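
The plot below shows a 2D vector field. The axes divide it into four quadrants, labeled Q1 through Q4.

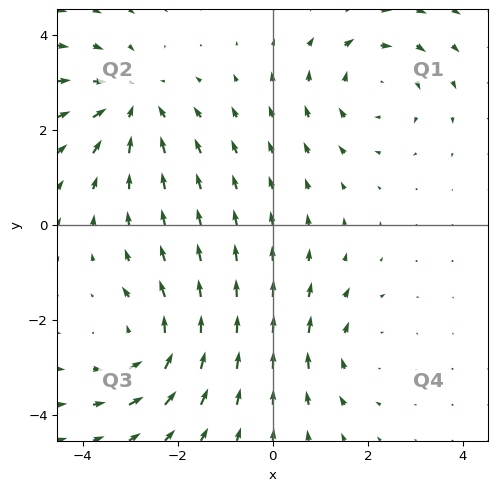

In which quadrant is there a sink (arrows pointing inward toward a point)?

Q2

The sink sits at approximately (-2.9, 2.6), which lies in quadrant Q2. The divergence there is about -4, negative as expected for a sink.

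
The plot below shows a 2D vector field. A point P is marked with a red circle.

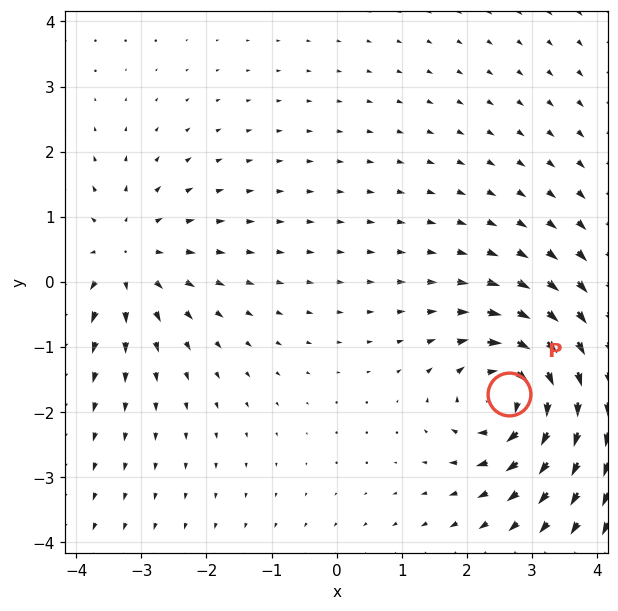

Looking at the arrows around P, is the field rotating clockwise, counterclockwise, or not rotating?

clockwise

Near P at (2.7, -1.7) the arrows circulate clockwise. The curl (z-component) there is about -4; negative curl means clockwise rotation.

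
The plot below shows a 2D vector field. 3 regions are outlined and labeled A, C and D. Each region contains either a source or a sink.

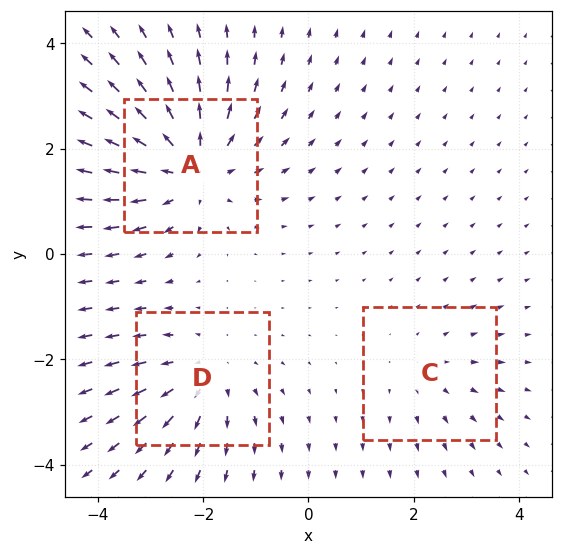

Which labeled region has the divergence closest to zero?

C

Divergence at each region's feature centre — A: about +4, C: about +2, D: about +3. Region C is closest to zero.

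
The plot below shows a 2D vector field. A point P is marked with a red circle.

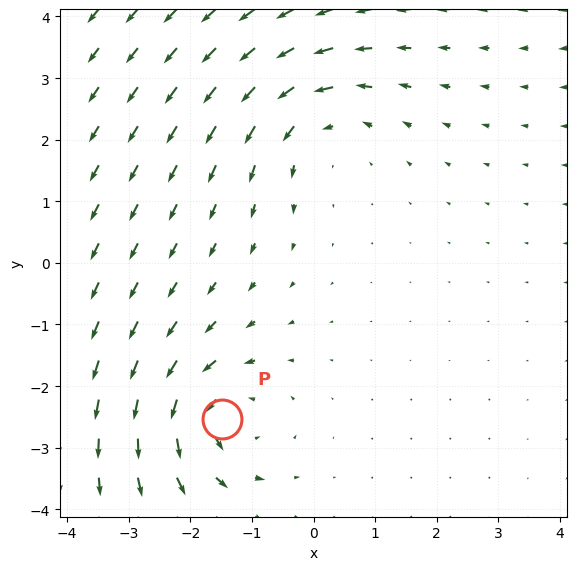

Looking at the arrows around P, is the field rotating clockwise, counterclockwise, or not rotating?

counterclockwise

Near P at (-1.5, -2.5) the arrows circulate counterclockwise. The curl (z-component) there is about +4; positive curl means counterclockwise rotation.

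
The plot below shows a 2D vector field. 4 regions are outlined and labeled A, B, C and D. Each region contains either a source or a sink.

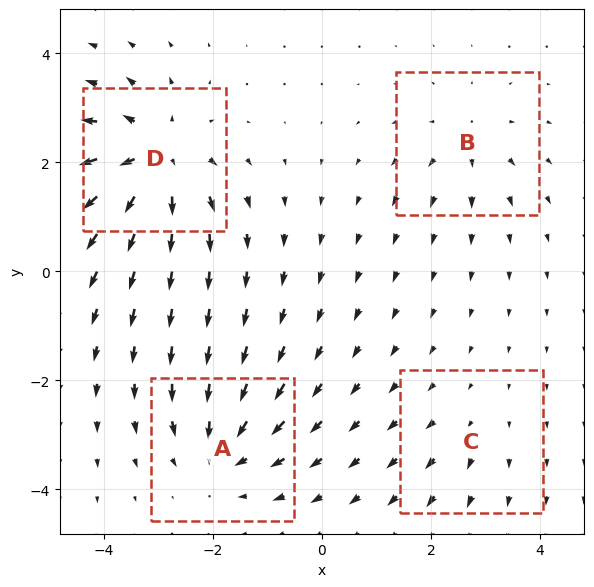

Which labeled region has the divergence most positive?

Divergence at each region's feature centre — A: about -5, B: about +4, C: about +2, D: about +7. Region D is most positive.

D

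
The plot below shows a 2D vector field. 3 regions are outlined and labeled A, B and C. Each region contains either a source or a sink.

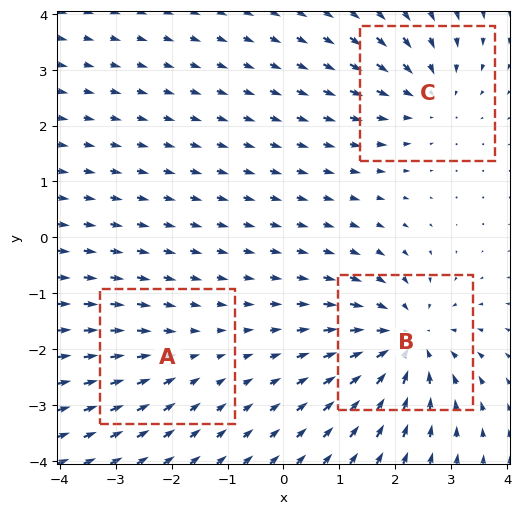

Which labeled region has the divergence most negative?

Divergence at each region's feature centre — A: about -2, B: about -5, C: about -3. Region B is most negative.

B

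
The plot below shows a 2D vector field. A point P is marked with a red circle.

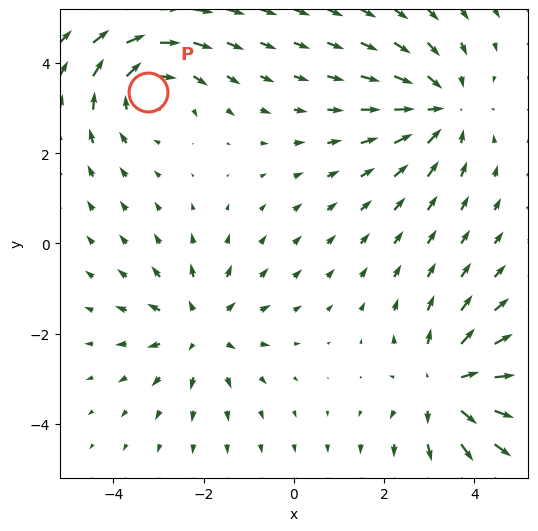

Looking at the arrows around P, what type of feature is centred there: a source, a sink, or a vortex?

At P (-3.2, 3.4) the arrows circulate clockwise. Divergence ≈0, curl about -4 — near-zero divergence with nonzero curl is a vortex.

vortex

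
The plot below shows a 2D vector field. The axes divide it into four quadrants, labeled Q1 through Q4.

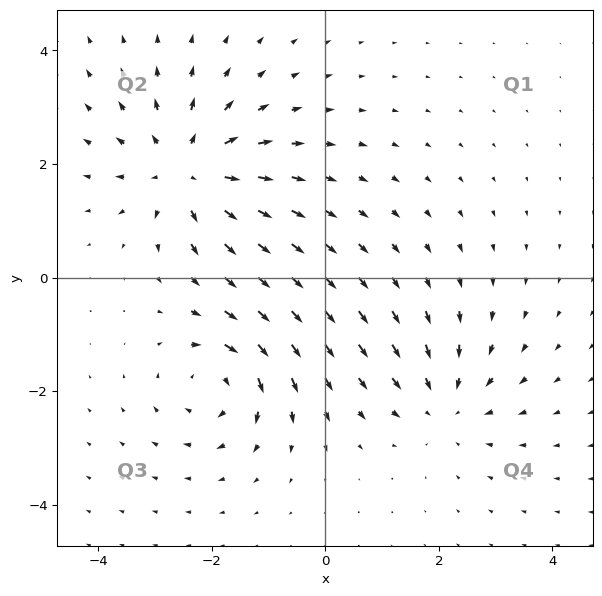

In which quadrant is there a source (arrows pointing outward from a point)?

Q2

The source sits at approximately (-2.4, 1.9), which lies in quadrant Q2. The divergence there is about +5, positive as expected for a source.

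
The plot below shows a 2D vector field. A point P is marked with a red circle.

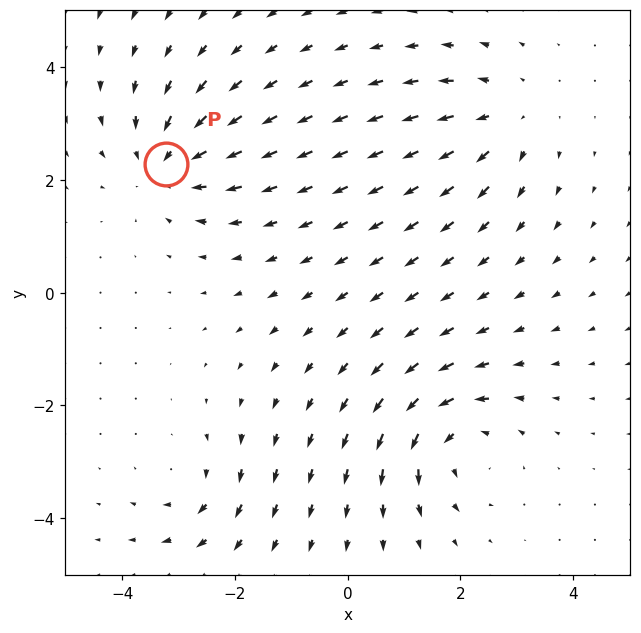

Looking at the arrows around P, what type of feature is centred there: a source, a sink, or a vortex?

At P (-3.2, 2.3) the arrows converge inward. Divergence about -5, curl ≈0 — negative divergence with near-zero curl is a sink.

sink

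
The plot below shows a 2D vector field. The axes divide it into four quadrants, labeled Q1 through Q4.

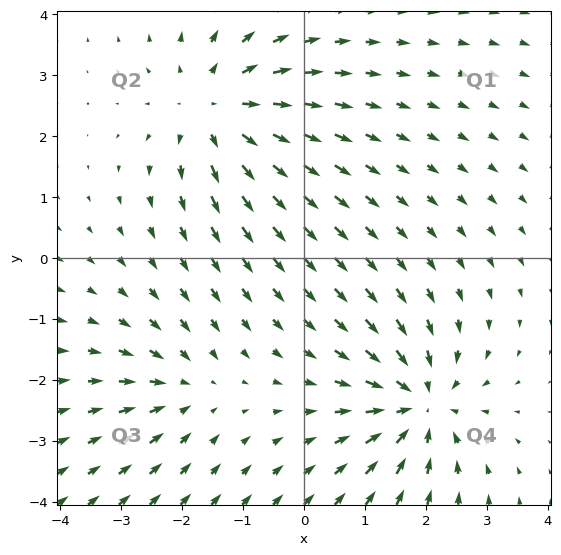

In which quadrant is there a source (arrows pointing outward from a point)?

Q2

The source sits at approximately (-1.4, 2.4), which lies in quadrant Q2. The divergence there is about +5, positive as expected for a source.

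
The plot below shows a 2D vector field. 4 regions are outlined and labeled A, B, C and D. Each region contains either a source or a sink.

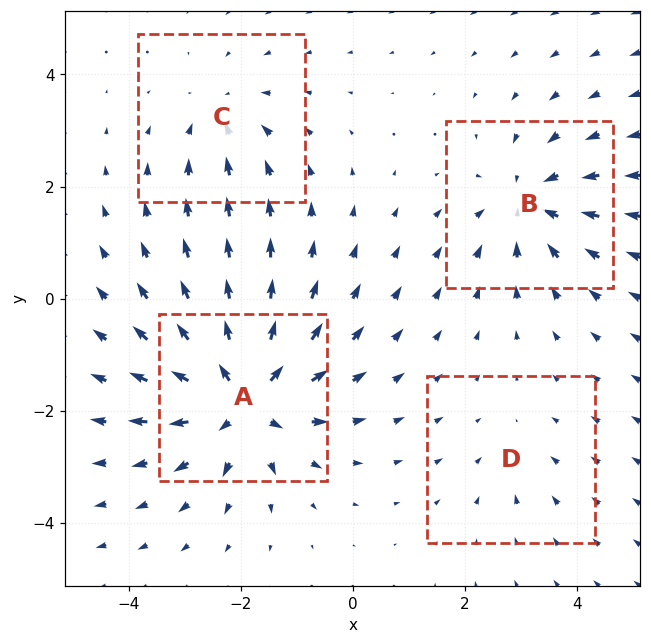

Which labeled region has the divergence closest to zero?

Divergence at each region's feature centre — A: about +8, B: about -5, C: about -3, D: about -2. Region D is closest to zero.

D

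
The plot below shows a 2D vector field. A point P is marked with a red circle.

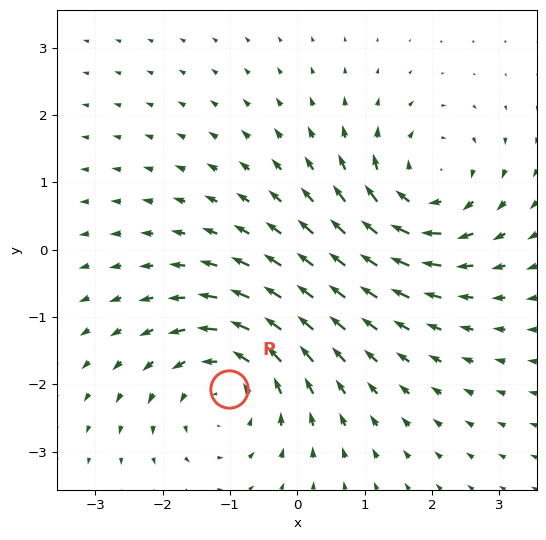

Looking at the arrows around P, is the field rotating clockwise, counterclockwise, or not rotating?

counterclockwise

Near P at (-1.0, -2.1) the arrows circulate counterclockwise. The curl (z-component) there is about +4; positive curl means counterclockwise rotation.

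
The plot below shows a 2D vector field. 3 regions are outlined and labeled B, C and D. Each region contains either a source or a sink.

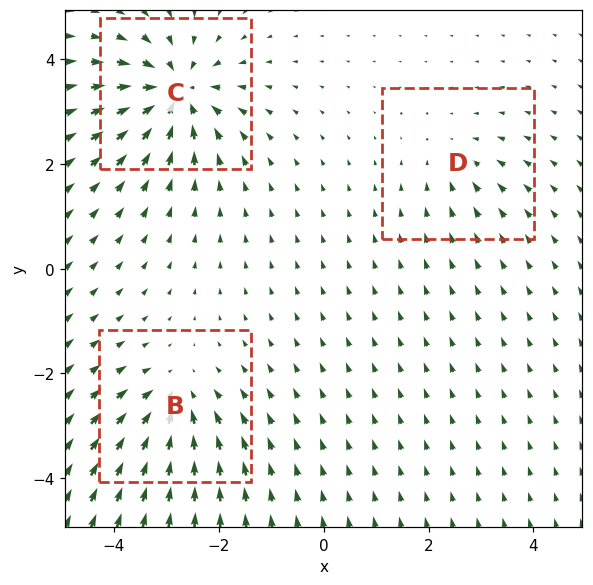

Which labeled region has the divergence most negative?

Divergence at each region's feature centre — B: about -4, C: about -6, D: about -2. Region C is most negative.

C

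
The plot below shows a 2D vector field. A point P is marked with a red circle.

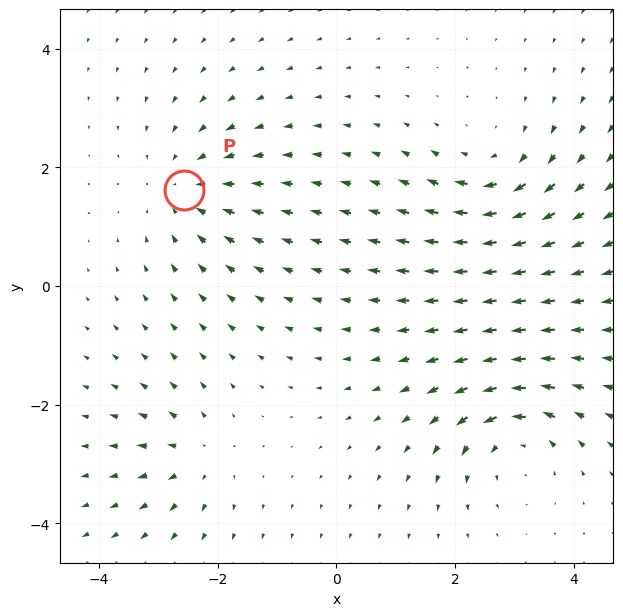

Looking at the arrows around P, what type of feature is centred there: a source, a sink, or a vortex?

At P (-2.6, 1.6) the arrows converge inward. Divergence about -4, curl ≈0 — negative divergence with near-zero curl is a sink.

sink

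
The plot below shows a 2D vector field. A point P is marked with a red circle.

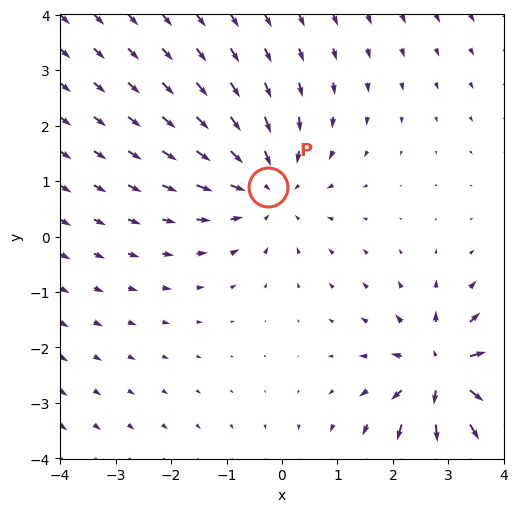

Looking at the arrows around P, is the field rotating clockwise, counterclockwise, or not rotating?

Near P at (-0.3, 0.9) the arrows show no circulation. The curl there is ≈0.

not rotating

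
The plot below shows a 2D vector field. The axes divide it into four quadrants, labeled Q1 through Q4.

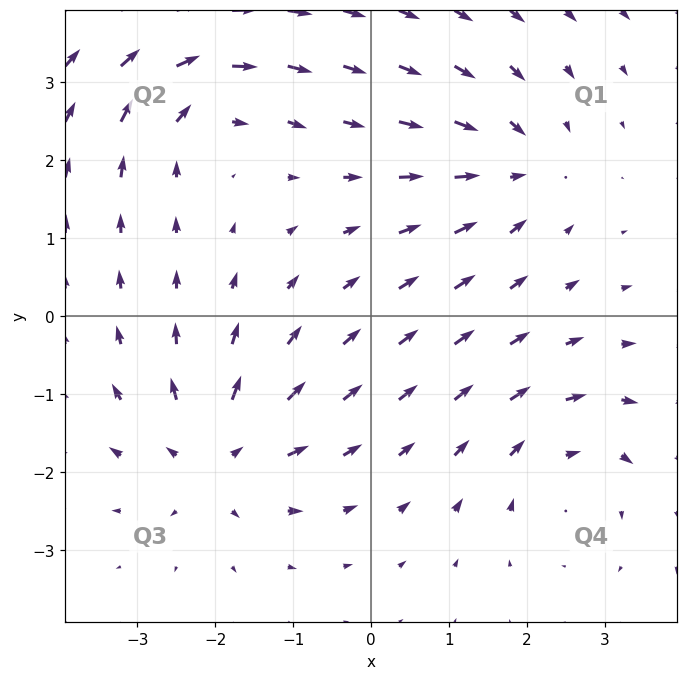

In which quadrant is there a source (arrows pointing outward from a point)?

Q3

The source sits at approximately (-2.0, -1.8), which lies in quadrant Q3. The divergence there is about +6, positive as expected for a source.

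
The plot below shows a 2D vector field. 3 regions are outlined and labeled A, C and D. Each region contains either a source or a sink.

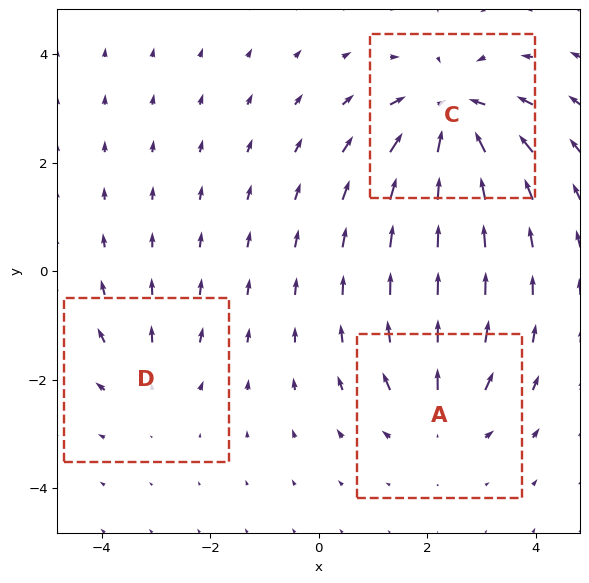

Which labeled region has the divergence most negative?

Divergence at each region's feature centre — A: about +3, C: about -5, D: about +2. Region C is most negative.

C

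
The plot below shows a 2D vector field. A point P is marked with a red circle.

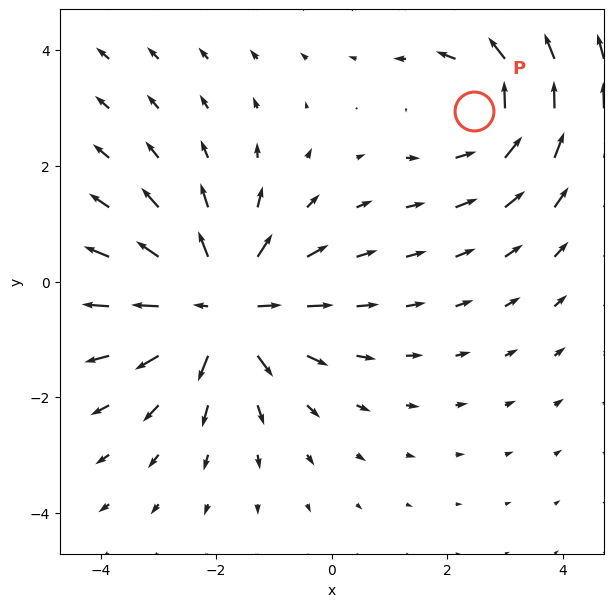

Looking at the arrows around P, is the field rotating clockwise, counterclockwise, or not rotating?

Near P at (2.5, 2.9) the arrows circulate counterclockwise. The curl (z-component) there is about +2; positive curl means counterclockwise rotation.

counterclockwise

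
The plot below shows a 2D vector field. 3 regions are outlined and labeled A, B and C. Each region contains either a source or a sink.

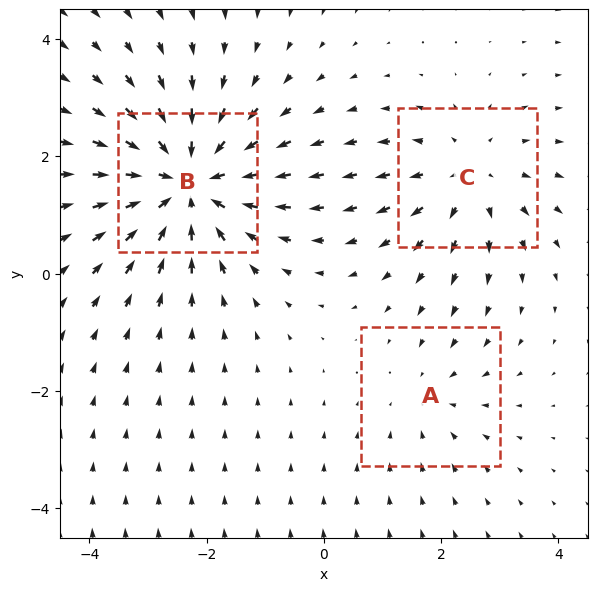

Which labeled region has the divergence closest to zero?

A

Divergence at each region's feature centre — A: about -2, B: about -4, C: about +3. Region A is closest to zero.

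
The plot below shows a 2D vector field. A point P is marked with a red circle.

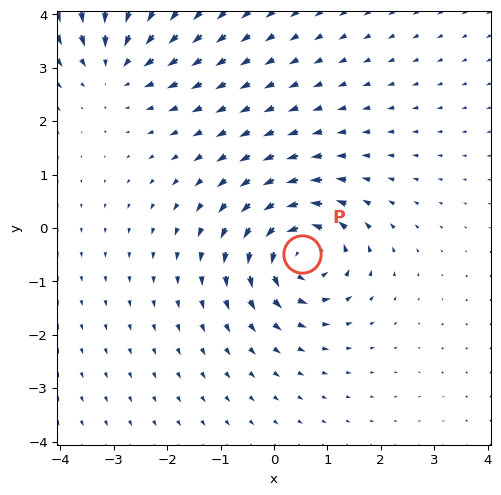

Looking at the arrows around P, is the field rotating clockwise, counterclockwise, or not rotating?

counterclockwise

Near P at (0.5, -0.5) the arrows circulate counterclockwise. The curl (z-component) there is about +7; positive curl means counterclockwise rotation.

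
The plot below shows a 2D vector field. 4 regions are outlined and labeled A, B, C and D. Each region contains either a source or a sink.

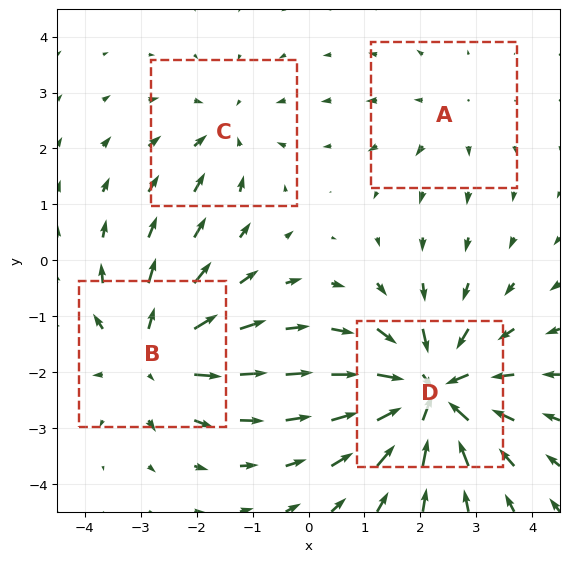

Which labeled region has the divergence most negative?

Divergence at each region's feature centre — A: about +2, B: about +5, C: about -3, D: about -7. Region D is most negative.

D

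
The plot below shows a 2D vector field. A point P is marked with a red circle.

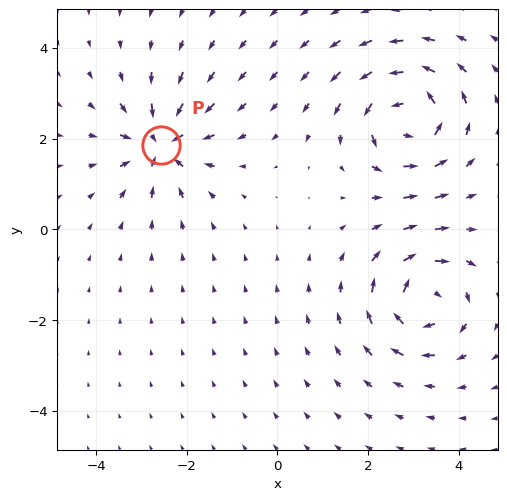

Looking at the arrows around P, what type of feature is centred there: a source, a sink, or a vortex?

sink

At P (-2.6, 1.9) the arrows converge inward. Divergence about -5, curl ≈0 — negative divergence with near-zero curl is a sink.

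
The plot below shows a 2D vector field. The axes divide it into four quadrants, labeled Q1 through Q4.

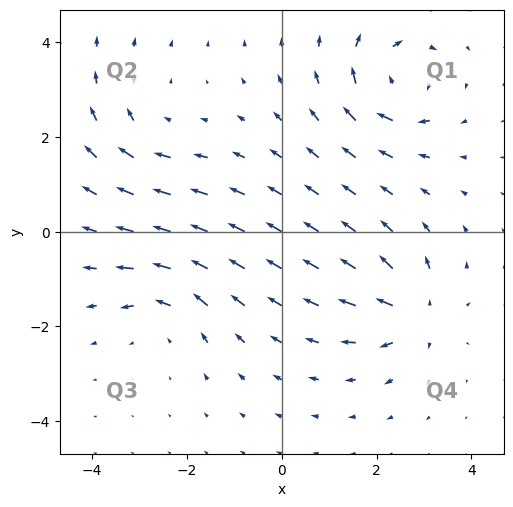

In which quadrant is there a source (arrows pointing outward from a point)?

The source sits at approximately (2.8, -1.7), which lies in quadrant Q4. The divergence there is about +5, positive as expected for a source.

Q4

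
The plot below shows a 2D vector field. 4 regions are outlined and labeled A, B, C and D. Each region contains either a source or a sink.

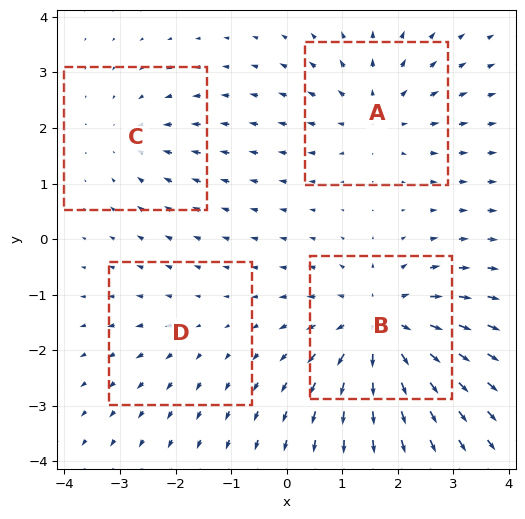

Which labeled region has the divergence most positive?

Divergence at each region's feature centre — A: about +4, B: about +7, C: about -3, D: about +2. Region B is most positive.

B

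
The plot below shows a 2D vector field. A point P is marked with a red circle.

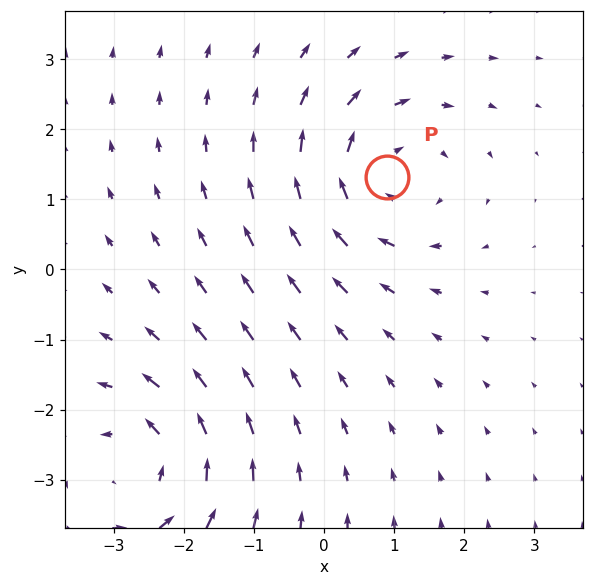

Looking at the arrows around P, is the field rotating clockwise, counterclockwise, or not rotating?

clockwise

Near P at (0.9, 1.3) the arrows circulate clockwise. The curl (z-component) there is about -2; negative curl means clockwise rotation.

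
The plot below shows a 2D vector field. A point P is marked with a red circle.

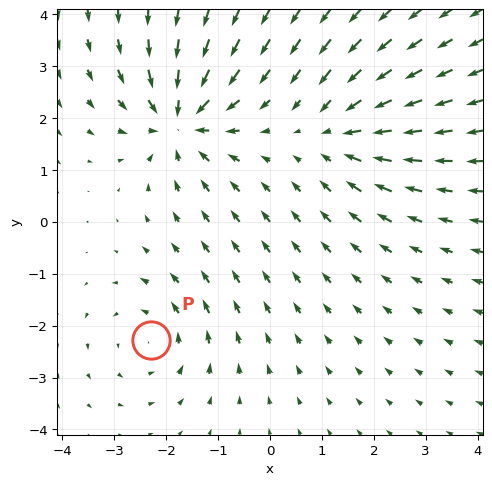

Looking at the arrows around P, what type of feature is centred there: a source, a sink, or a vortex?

vortex

At P (-2.3, -2.3) the arrows circulate counterclockwise. Divergence ≈0, curl about +3 — near-zero divergence with nonzero curl is a vortex.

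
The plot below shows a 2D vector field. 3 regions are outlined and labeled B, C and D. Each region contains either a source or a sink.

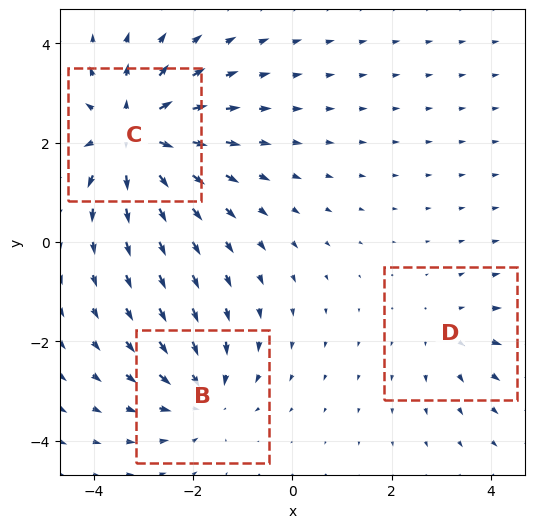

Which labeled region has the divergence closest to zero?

Divergence at each region's feature centre — B: about -3, C: about +5, D: about +2. Region D is closest to zero.

D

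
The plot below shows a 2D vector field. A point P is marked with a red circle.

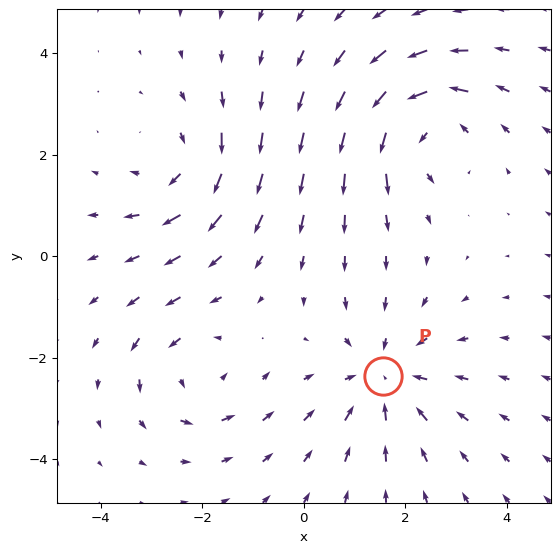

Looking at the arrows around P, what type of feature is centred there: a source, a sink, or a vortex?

sink

At P (1.6, -2.4) the arrows converge inward. Divergence about -4, curl ≈0 — negative divergence with near-zero curl is a sink.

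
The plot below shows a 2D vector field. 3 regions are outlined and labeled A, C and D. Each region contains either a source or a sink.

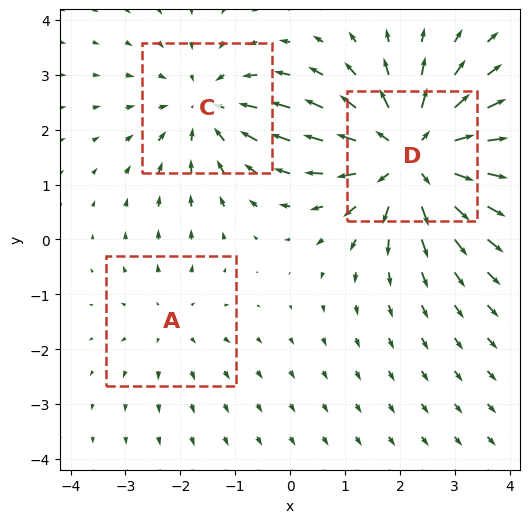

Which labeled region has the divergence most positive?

Divergence at each region's feature centre — A: about +2, C: about -3, D: about +4. Region D is most positive.

D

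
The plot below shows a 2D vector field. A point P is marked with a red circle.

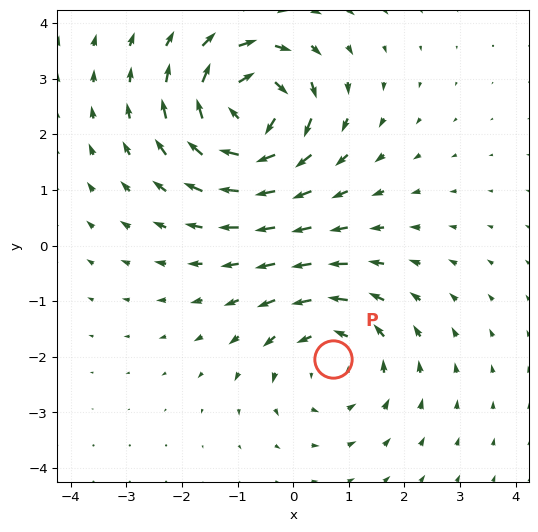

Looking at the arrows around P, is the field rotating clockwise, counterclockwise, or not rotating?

counterclockwise

Near P at (0.7, -2.0) the arrows circulate counterclockwise. The curl (z-component) there is about +3; positive curl means counterclockwise rotation.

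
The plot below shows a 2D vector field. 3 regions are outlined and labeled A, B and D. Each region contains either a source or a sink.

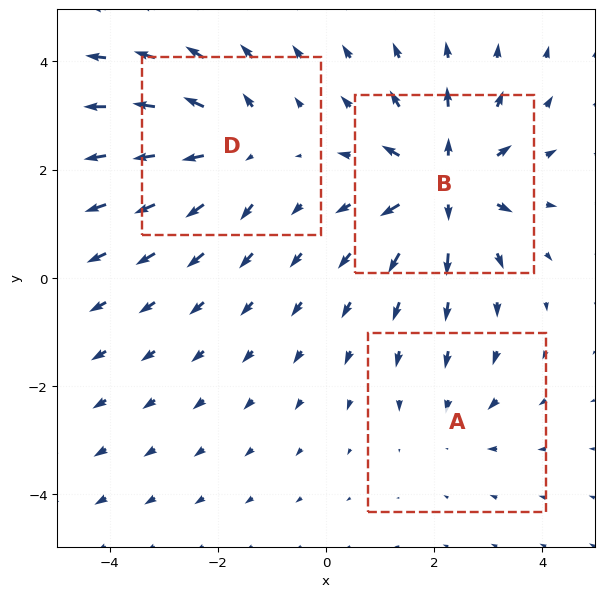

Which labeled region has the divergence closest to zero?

A

Divergence at each region's feature centre — A: about -2, B: about +6, D: about +4. Region A is closest to zero.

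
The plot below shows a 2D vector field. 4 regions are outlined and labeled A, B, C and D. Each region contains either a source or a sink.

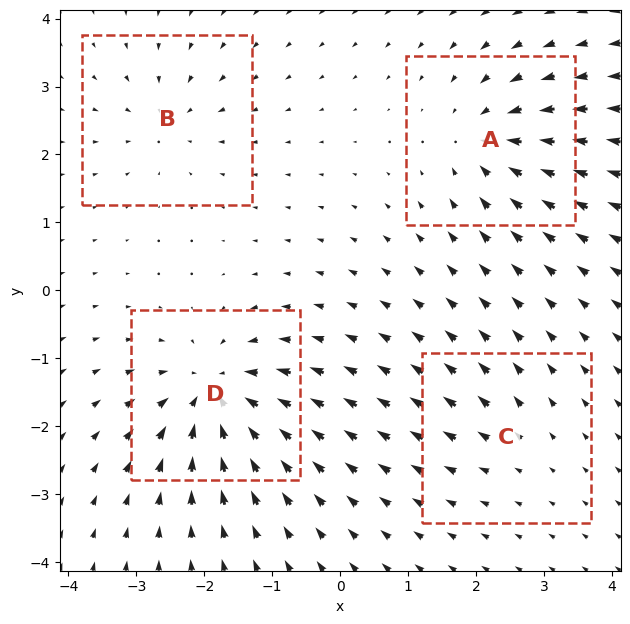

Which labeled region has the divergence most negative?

D

Divergence at each region's feature centre — A: about -6, B: about -4, C: about +3, D: about -8. Region D is most negative.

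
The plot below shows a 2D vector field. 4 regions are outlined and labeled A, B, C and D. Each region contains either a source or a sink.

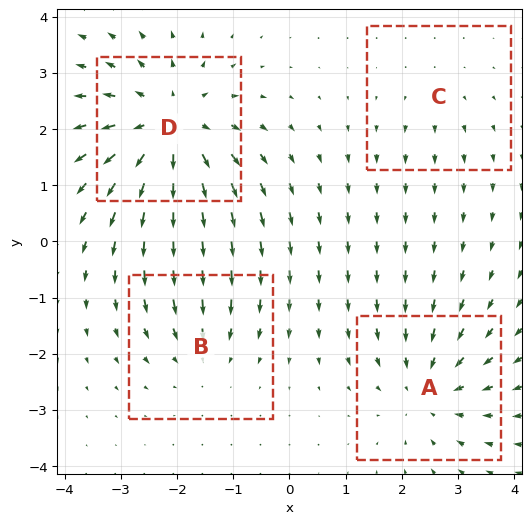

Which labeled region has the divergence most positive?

D

Divergence at each region's feature centre — A: about -4, B: about -3, C: about +2, D: about +6. Region D is most positive.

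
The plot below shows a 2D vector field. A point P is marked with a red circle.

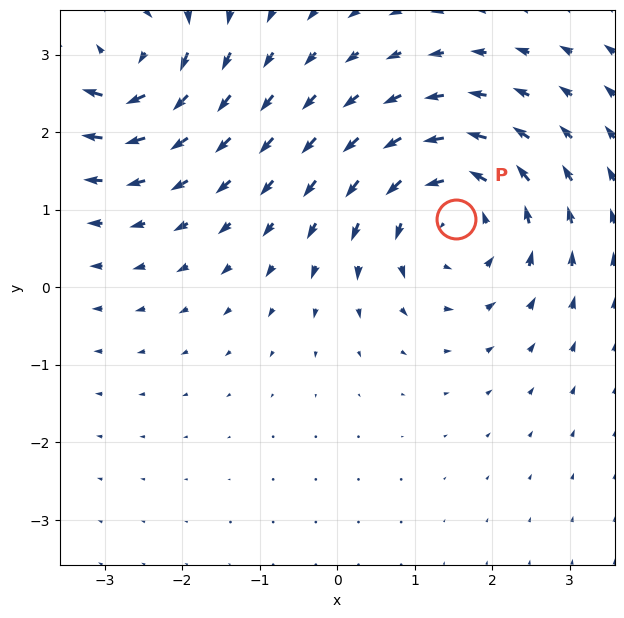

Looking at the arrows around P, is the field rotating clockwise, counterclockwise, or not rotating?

counterclockwise

Near P at (1.5, 0.9) the arrows circulate counterclockwise. The curl (z-component) there is about +4; positive curl means counterclockwise rotation.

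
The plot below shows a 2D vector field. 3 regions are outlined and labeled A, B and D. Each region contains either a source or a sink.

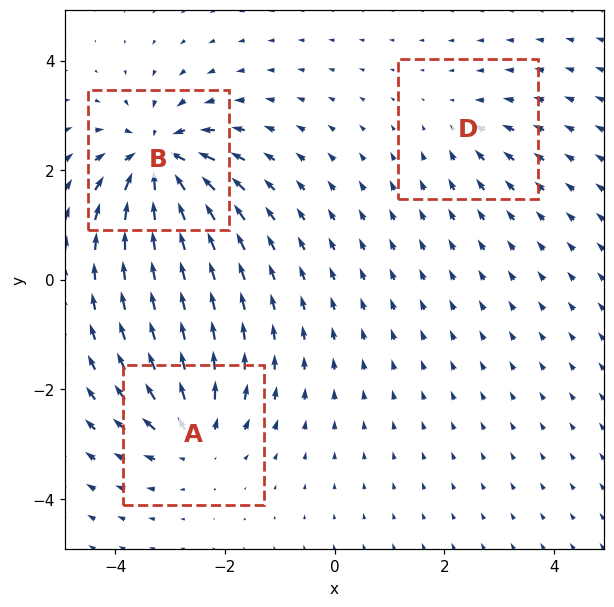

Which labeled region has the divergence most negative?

B

Divergence at each region's feature centre — A: about +4, B: about -6, D: about -2. Region B is most negative.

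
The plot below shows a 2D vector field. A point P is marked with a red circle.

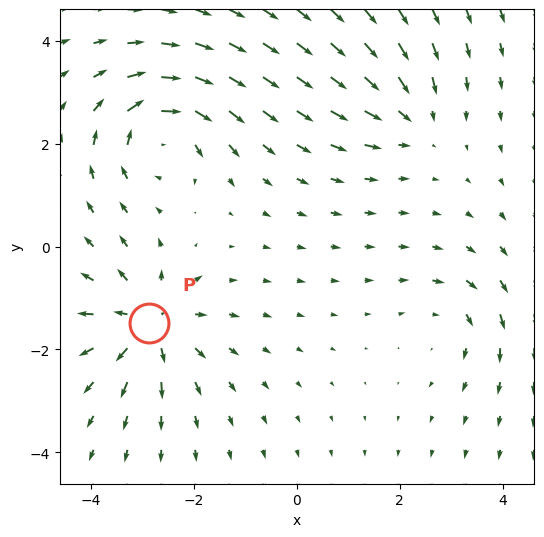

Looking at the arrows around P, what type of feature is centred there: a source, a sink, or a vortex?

At P (-2.9, -1.5) the arrows spread outward. Divergence about +6, curl ≈0 — positive divergence with near-zero curl is a source.

source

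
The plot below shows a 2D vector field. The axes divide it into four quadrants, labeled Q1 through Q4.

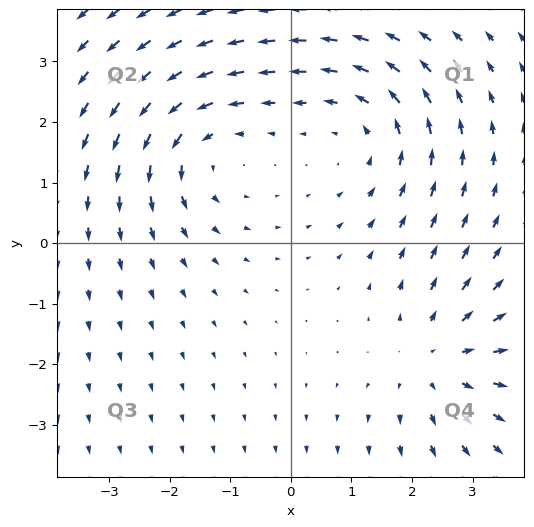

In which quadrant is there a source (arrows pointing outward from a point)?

Q4

The source sits at approximately (2.4, -1.9), which lies in quadrant Q4. The divergence there is about +4, positive as expected for a source.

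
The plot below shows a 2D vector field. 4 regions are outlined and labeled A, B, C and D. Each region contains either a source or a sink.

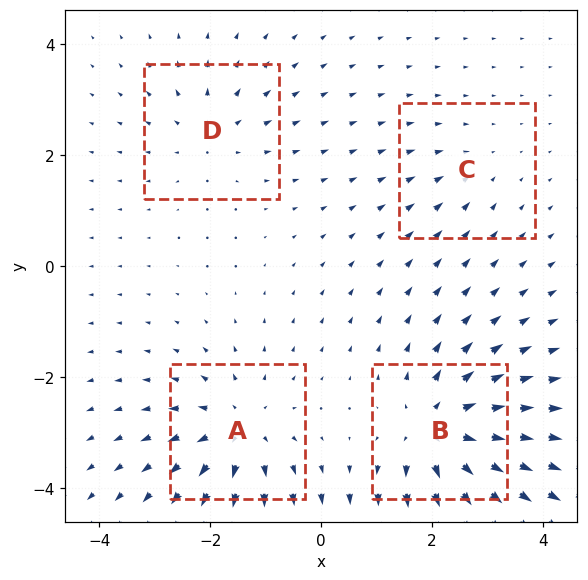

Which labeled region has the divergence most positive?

Divergence at each region's feature centre — A: about +6, B: about +7, C: about -2, D: about +4. Region B is most positive.

B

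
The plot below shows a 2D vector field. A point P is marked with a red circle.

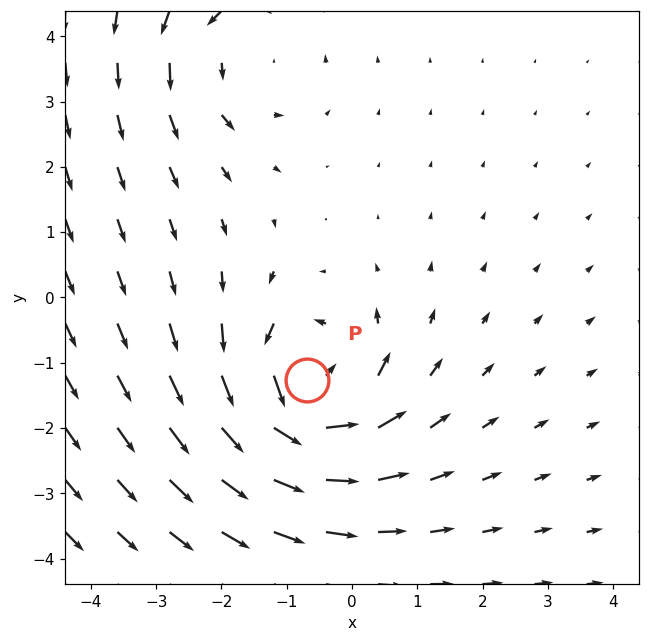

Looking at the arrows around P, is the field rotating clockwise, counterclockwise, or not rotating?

Near P at (-0.7, -1.3) the arrows circulate counterclockwise. The curl (z-component) there is about +5; positive curl means counterclockwise rotation.

counterclockwise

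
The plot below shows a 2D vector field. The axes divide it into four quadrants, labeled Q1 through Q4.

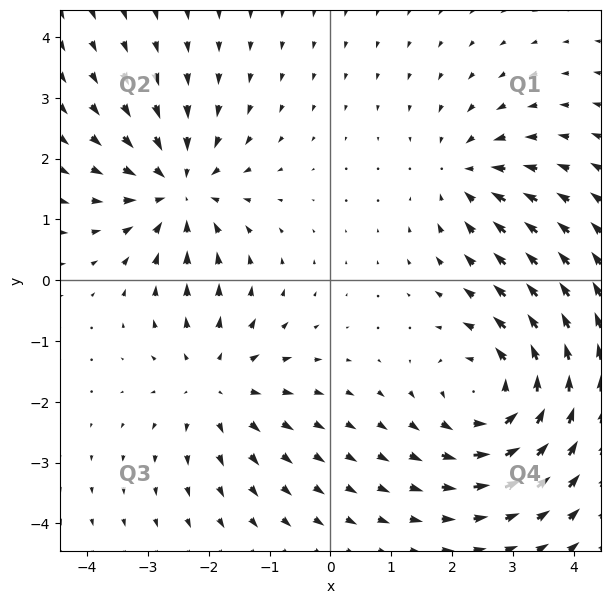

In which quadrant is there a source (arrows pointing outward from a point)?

The source sits at approximately (-1.9, -1.7), which lies in quadrant Q3. The divergence there is about +3, positive as expected for a source.

Q3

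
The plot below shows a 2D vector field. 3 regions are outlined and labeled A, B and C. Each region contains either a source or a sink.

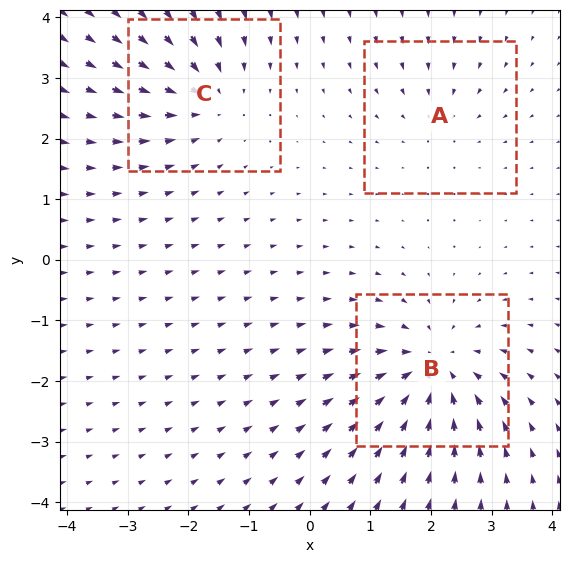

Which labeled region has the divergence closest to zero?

A

Divergence at each region's feature centre — A: about -2, B: about -5, C: about -3. Region A is closest to zero.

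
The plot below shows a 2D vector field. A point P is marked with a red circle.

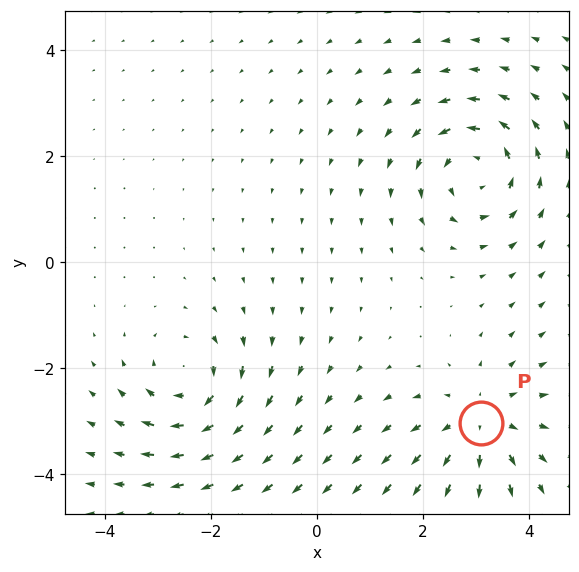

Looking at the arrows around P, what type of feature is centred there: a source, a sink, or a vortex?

source

At P (3.1, -3.0) the arrows spread outward. Divergence about +4, curl ≈0 — positive divergence with near-zero curl is a source.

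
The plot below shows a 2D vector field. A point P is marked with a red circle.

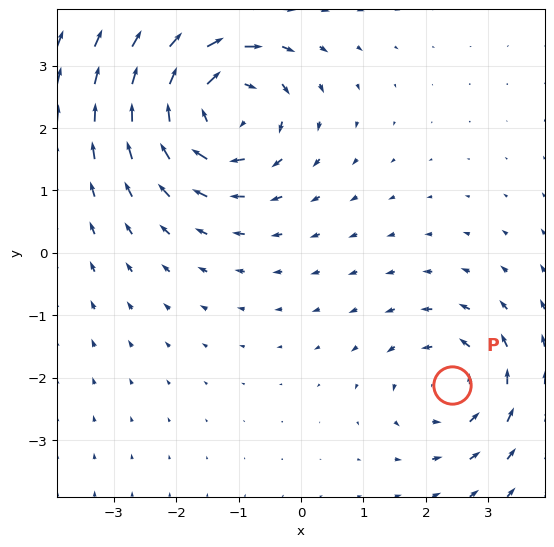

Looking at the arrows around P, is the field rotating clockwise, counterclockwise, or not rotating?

Near P at (2.4, -2.1) the arrows circulate counterclockwise. The curl (z-component) there is about +3; positive curl means counterclockwise rotation.

counterclockwise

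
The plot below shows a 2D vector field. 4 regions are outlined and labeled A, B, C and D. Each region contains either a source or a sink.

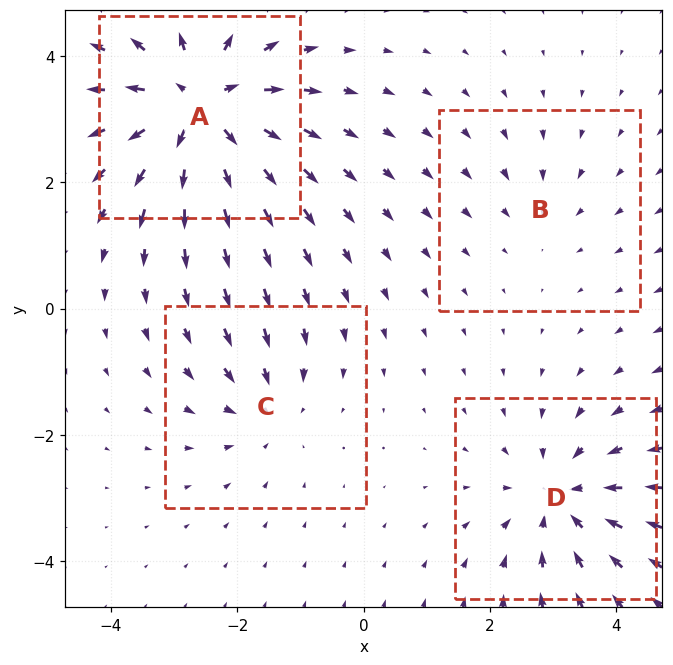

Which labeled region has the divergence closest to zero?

B

Divergence at each region's feature centre — A: about +7, B: about -2, C: about -3, D: about -5. Region B is closest to zero.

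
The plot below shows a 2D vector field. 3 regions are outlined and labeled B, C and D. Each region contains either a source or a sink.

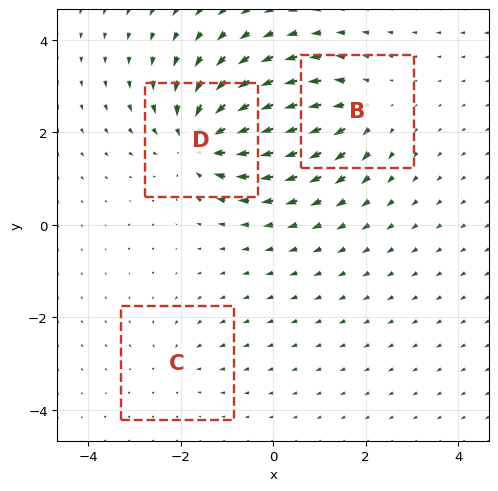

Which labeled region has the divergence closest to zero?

C

Divergence at each region's feature centre — B: about +3, C: about -2, D: about -5. Region C is closest to zero.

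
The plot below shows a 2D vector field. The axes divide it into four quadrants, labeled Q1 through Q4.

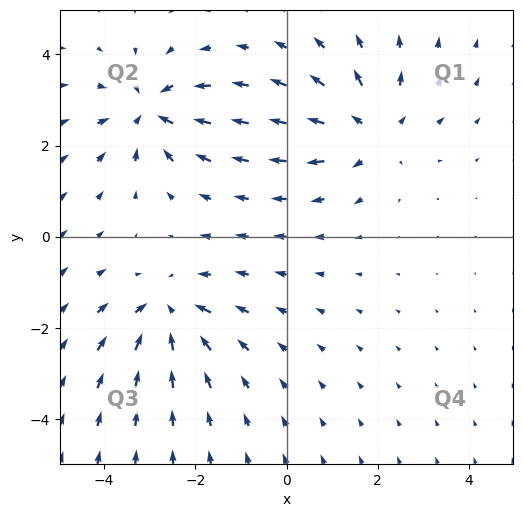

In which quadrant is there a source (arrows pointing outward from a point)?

The source sits at approximately (1.8, 2.3), which lies in quadrant Q1. The divergence there is about +5, positive as expected for a source.

Q1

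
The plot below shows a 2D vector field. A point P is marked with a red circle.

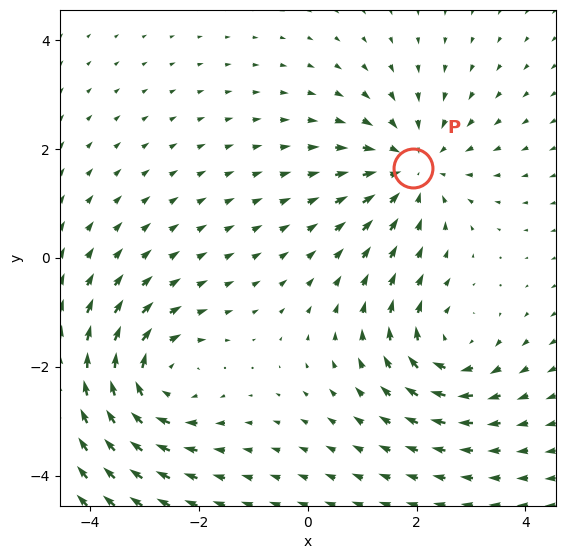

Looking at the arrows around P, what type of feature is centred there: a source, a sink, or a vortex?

At P (1.9, 1.7) the arrows converge inward. Divergence about -3, curl ≈0 — negative divergence with near-zero curl is a sink.

sink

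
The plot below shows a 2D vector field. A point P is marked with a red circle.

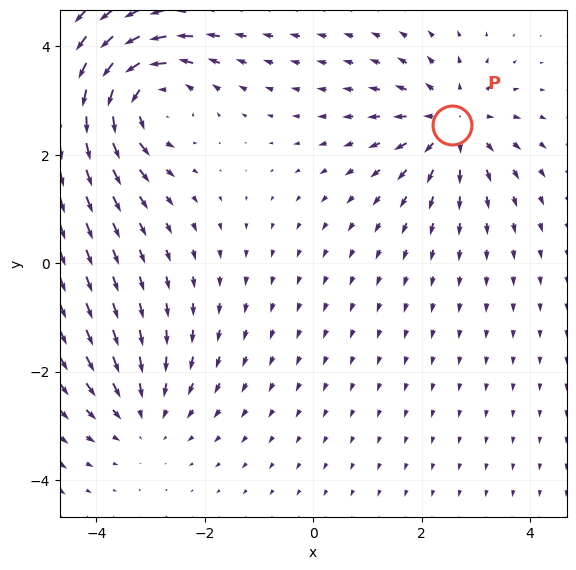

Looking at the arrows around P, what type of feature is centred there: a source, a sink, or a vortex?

At P (2.6, 2.6) the arrows spread outward. Divergence about +4, curl ≈0 — positive divergence with near-zero curl is a source.

source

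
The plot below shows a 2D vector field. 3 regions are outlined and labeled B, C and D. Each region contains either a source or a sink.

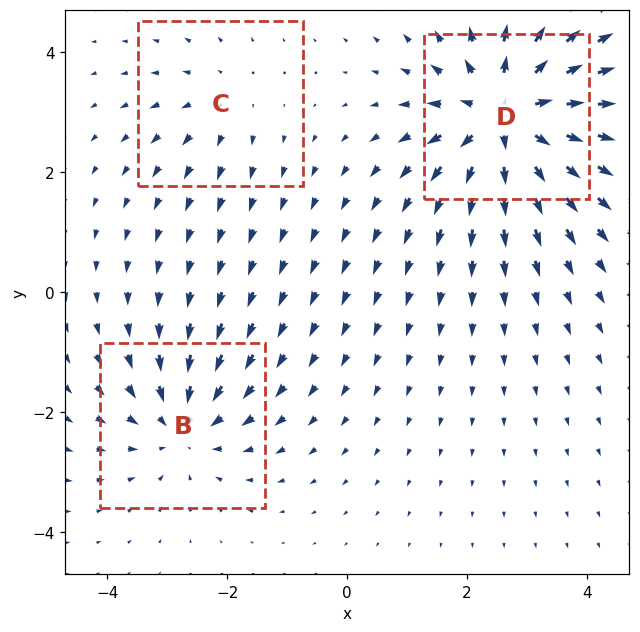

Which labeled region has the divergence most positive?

Divergence at each region's feature centre — B: about -3, C: about +2, D: about +5. Region D is most positive.

D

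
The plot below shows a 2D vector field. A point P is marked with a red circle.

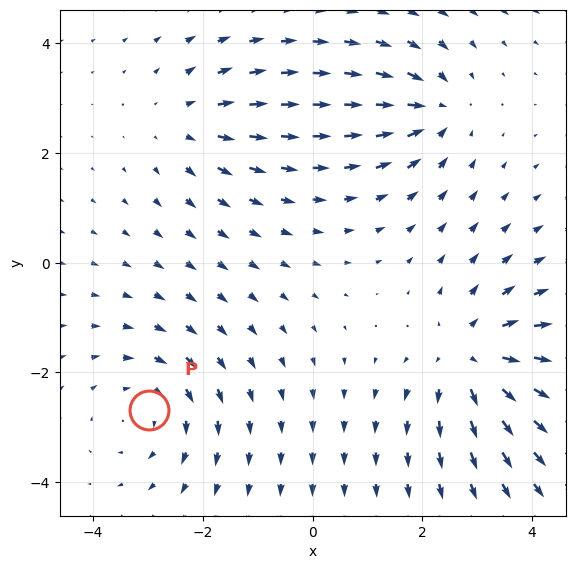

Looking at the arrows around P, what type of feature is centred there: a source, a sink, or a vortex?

At P (-3.0, -2.7) the arrows circulate clockwise. Divergence ≈0, curl about -3 — near-zero divergence with nonzero curl is a vortex.

vortex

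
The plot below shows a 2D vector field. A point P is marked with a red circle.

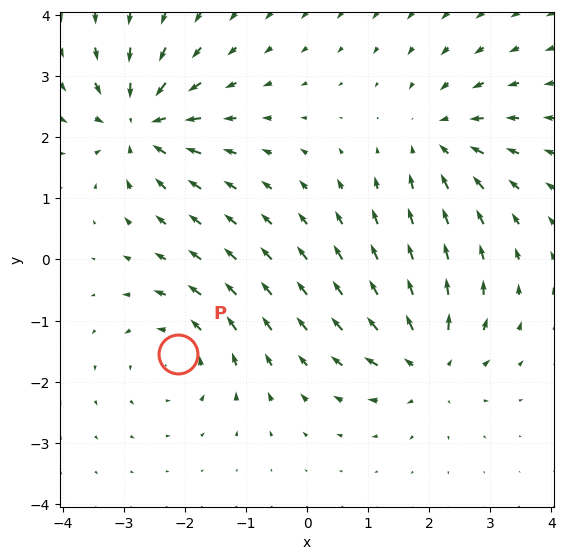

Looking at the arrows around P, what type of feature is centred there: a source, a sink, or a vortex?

At P (-2.1, -1.5) the arrows circulate counterclockwise. Divergence ≈0, curl about +4 — near-zero divergence with nonzero curl is a vortex.

vortex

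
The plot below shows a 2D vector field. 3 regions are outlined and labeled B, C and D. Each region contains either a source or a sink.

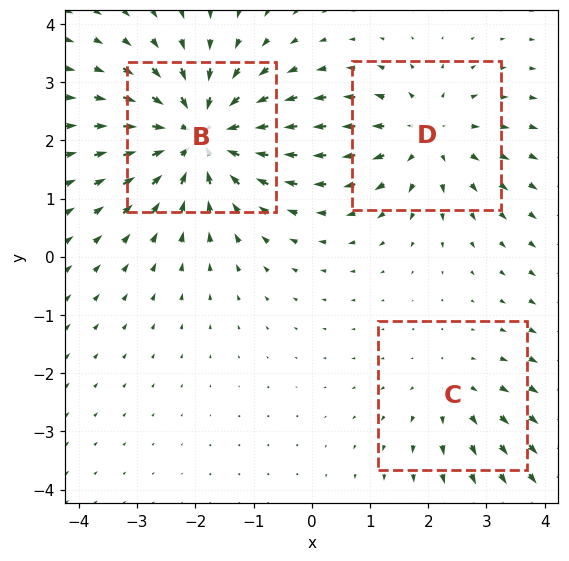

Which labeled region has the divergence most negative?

B

Divergence at each region's feature centre — B: about -5, C: about +2, D: about +3. Region B is most negative.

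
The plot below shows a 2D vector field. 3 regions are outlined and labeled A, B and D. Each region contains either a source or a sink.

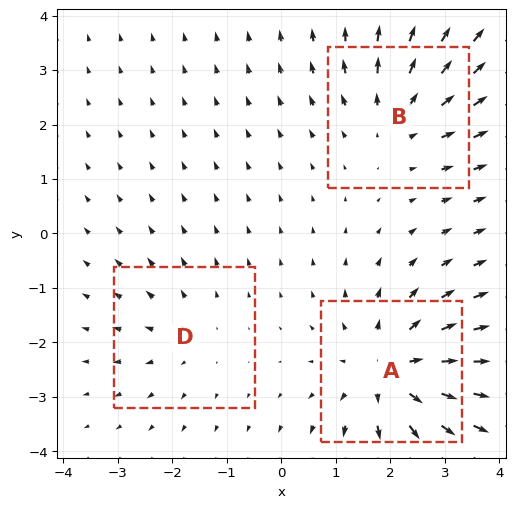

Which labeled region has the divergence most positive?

Divergence at each region's feature centre — A: about +4, B: about +3, D: about +2. Region A is most positive.

A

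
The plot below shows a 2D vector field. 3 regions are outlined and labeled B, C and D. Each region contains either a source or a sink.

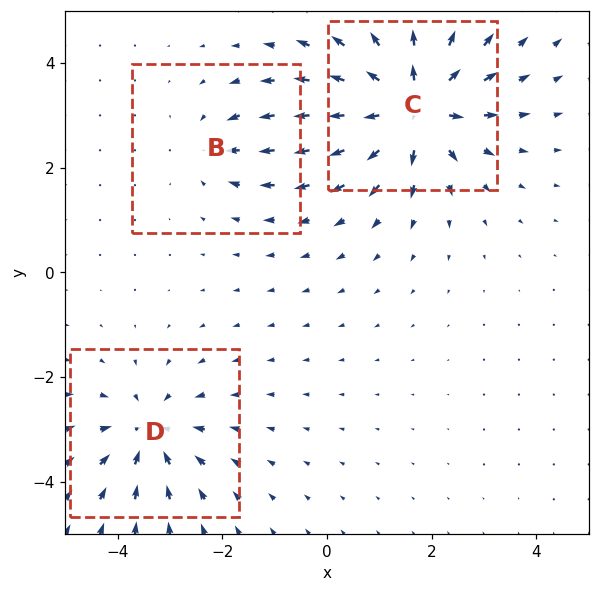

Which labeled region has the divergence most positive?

Divergence at each region's feature centre — B: about -2, C: about +6, D: about -3. Region C is most positive.

C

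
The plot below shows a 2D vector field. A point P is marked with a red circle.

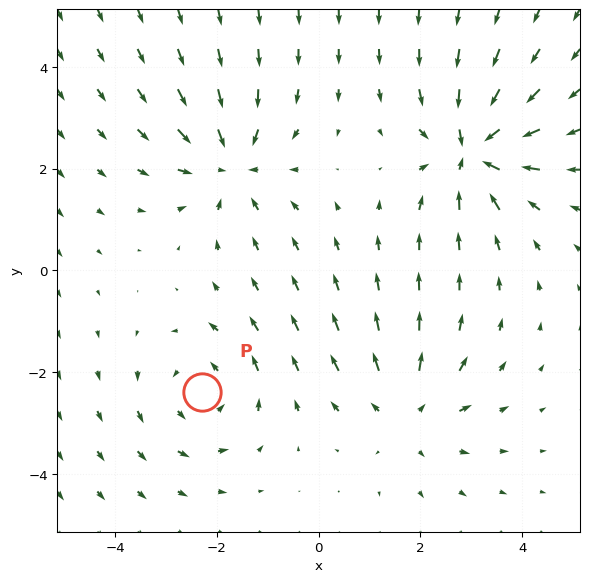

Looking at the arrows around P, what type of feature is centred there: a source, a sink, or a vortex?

vortex

At P (-2.3, -2.4) the arrows circulate counterclockwise. Divergence ≈0, curl about +3 — near-zero divergence with nonzero curl is a vortex.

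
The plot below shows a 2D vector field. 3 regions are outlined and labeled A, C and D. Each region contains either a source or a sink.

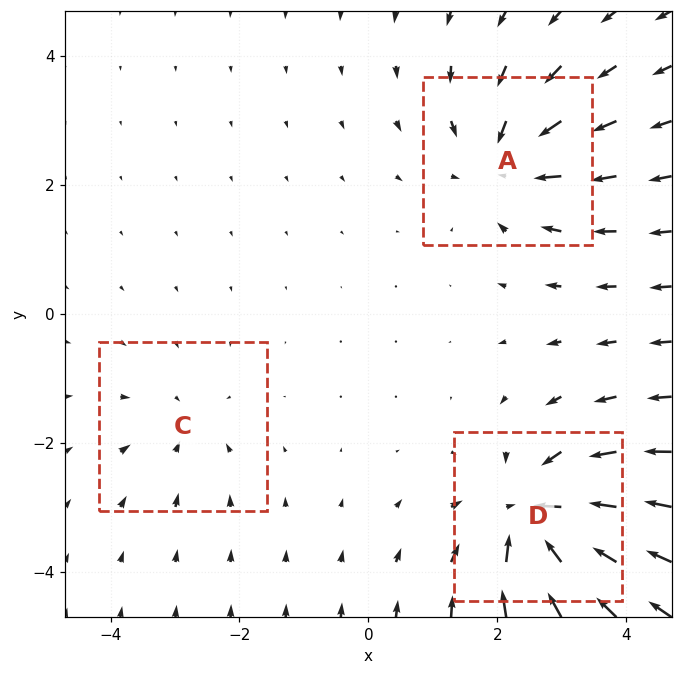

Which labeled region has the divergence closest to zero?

C

Divergence at each region's feature centre — A: about -4, C: about -2, D: about -6. Region C is closest to zero.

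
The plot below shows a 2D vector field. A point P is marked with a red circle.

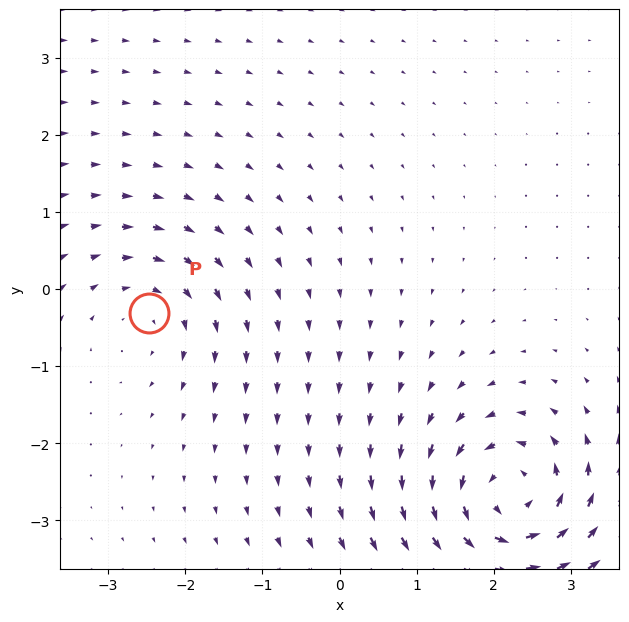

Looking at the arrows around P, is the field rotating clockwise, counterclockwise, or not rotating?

clockwise

Near P at (-2.5, -0.3) the arrows circulate clockwise. The curl (z-component) there is about -3; negative curl means clockwise rotation.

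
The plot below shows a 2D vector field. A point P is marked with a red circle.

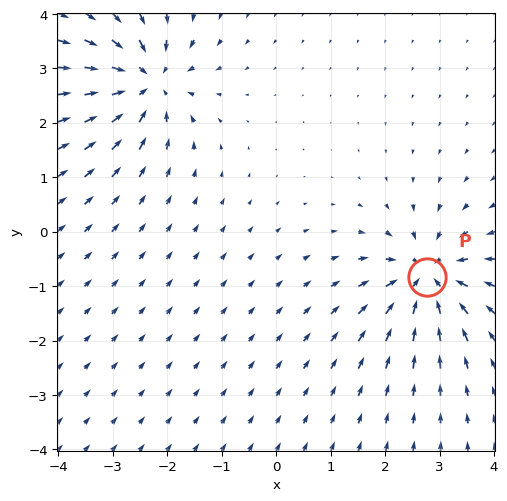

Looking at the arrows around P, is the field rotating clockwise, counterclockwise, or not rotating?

not rotating

Near P at (2.8, -0.8) the arrows show no circulation. The curl there is ≈0.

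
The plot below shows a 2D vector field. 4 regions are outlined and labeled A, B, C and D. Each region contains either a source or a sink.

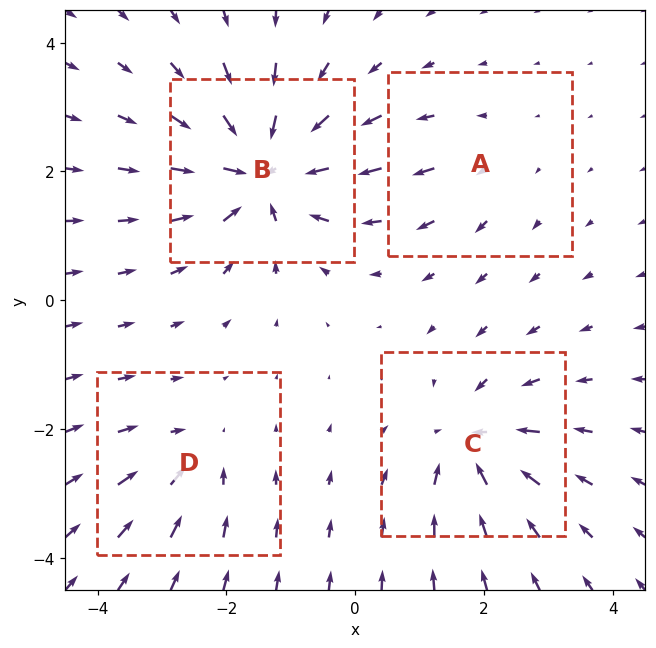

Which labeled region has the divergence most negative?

B

Divergence at each region's feature centre — A: about +2, B: about -8, C: about -6, D: about -4. Region B is most negative.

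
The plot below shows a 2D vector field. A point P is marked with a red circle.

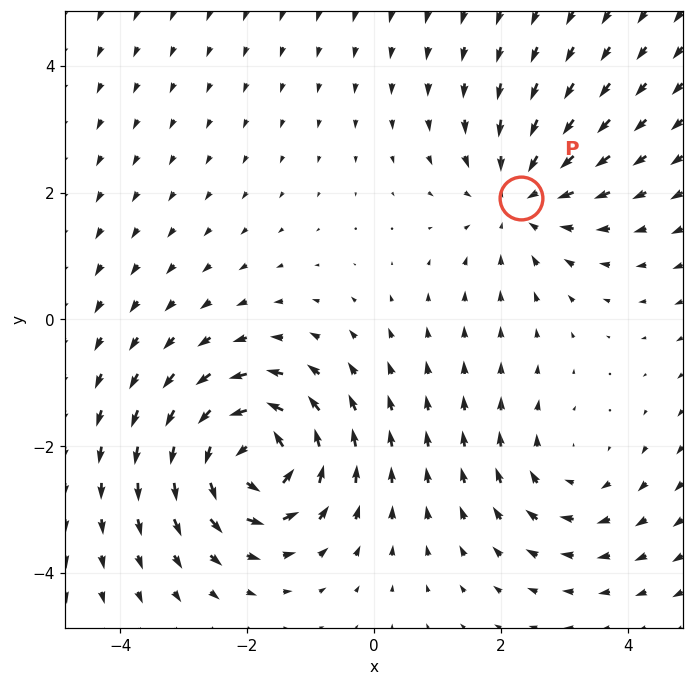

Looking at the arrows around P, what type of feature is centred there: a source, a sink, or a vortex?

sink

At P (2.3, 1.9) the arrows converge inward. Divergence about -3, curl ≈0 — negative divergence with near-zero curl is a sink.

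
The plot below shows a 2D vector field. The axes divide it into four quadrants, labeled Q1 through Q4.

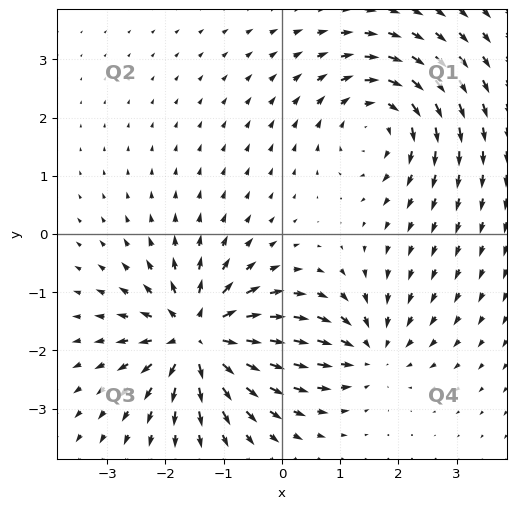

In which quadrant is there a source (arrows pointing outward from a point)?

Q3

The source sits at approximately (-1.4, -1.8), which lies in quadrant Q3. The divergence there is about +7, positive as expected for a source.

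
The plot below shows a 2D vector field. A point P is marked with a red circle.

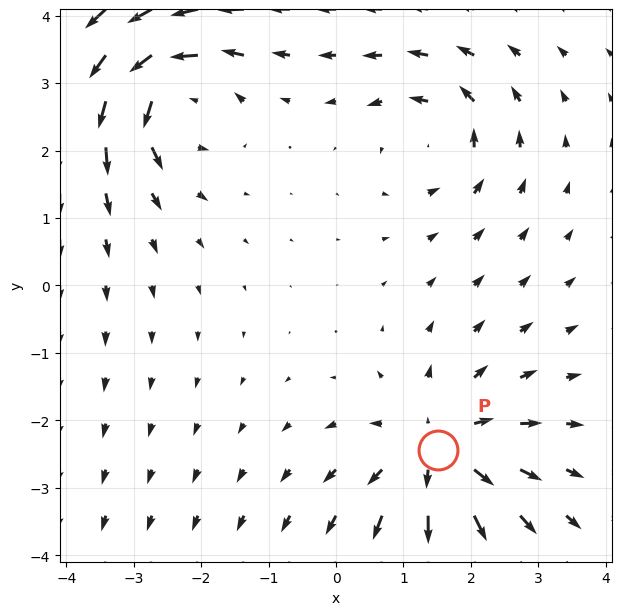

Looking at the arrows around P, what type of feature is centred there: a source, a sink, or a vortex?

source

At P (1.5, -2.4) the arrows spread outward. Divergence about +5, curl ≈0 — positive divergence with near-zero curl is a source.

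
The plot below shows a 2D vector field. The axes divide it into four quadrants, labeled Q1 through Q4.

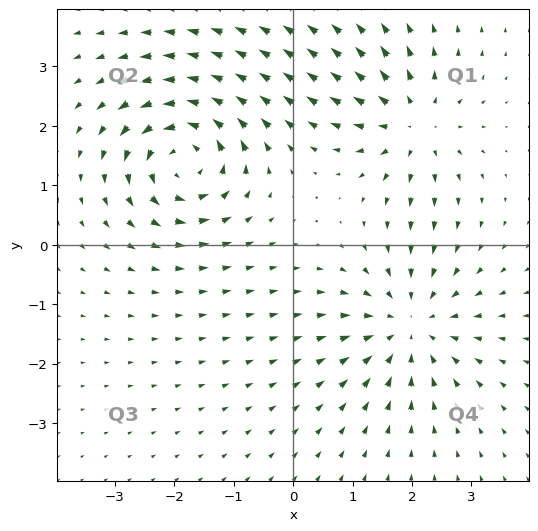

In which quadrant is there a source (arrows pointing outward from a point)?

Q1

The source sits at approximately (2.0, 2.0), which lies in quadrant Q1. The divergence there is about +5, positive as expected for a source.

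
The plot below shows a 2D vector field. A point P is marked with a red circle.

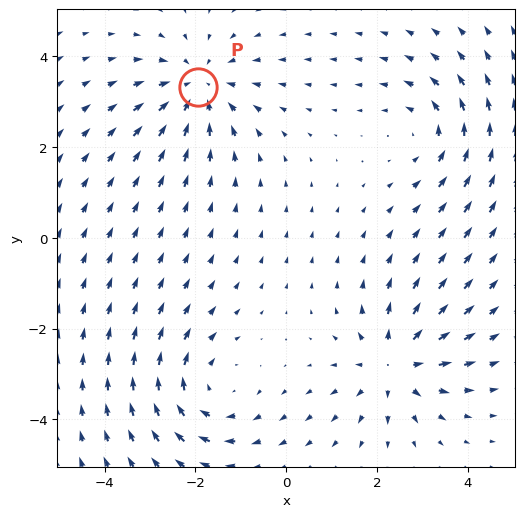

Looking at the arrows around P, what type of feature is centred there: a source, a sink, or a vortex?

sink

At P (-1.9, 3.3) the arrows converge inward. Divergence about -4, curl ≈0 — negative divergence with near-zero curl is a sink.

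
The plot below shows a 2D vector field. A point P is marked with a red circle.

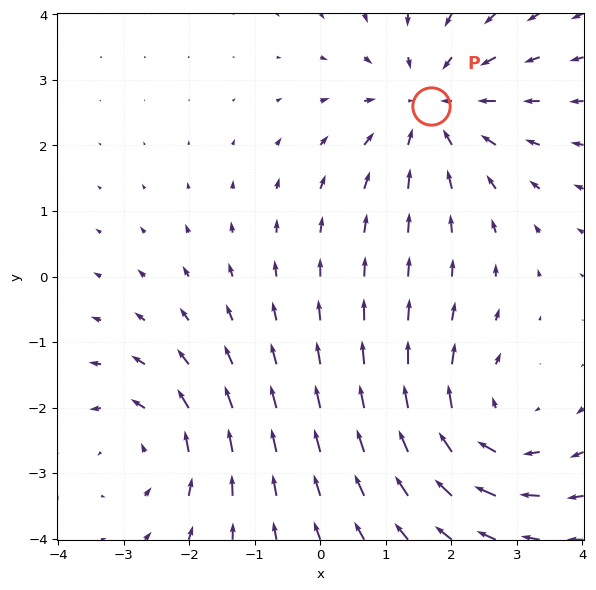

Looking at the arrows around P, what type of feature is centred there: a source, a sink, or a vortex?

sink

At P (1.7, 2.6) the arrows converge inward. Divergence about -4, curl ≈0 — negative divergence with near-zero curl is a sink.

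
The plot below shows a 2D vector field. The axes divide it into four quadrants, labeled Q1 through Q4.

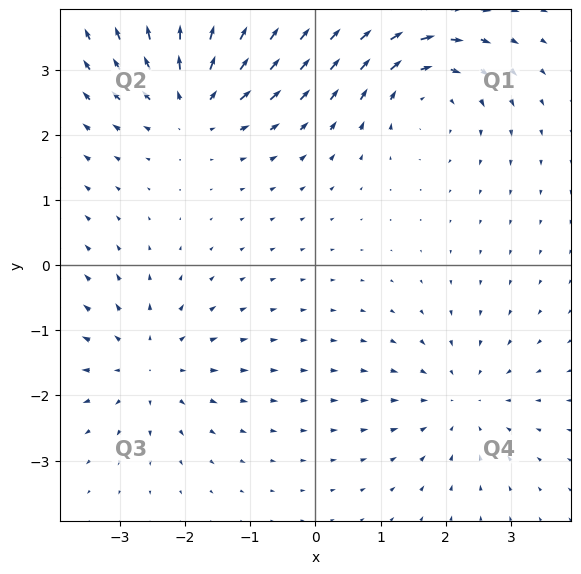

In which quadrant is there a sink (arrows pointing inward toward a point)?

Q4

The sink sits at approximately (2.2, -2.1), which lies in quadrant Q4. The divergence there is about -3, negative as expected for a sink.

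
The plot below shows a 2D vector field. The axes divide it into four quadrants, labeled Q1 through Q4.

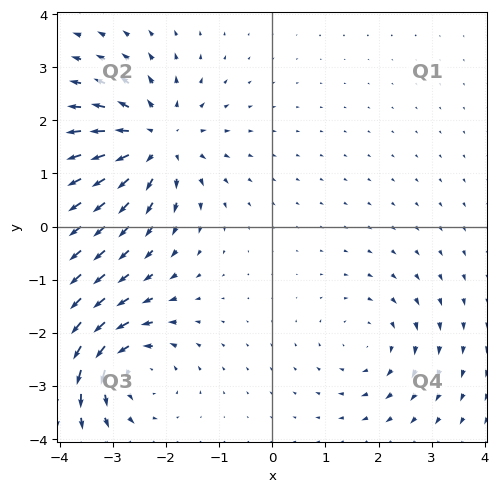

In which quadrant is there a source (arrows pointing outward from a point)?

The source sits at approximately (-2.2, 1.6), which lies in quadrant Q2. The divergence there is about +5, positive as expected for a source.

Q2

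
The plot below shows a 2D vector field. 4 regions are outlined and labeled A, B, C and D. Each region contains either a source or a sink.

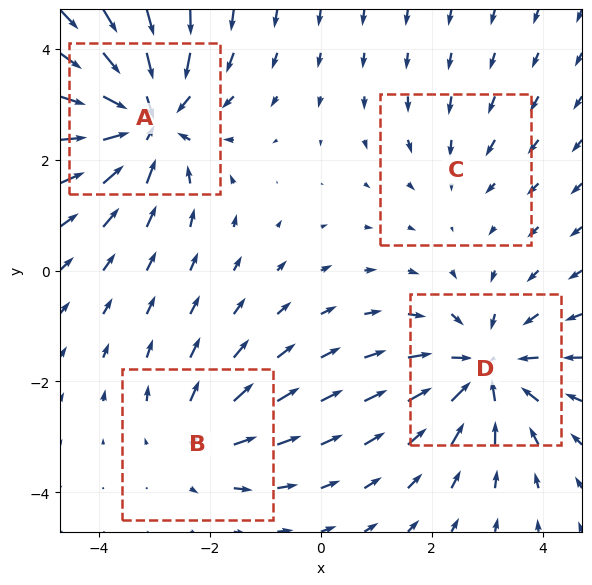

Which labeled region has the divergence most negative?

Divergence at each region's feature centre — A: about -6, B: about +3, C: about -2, D: about -5. Region A is most negative.

A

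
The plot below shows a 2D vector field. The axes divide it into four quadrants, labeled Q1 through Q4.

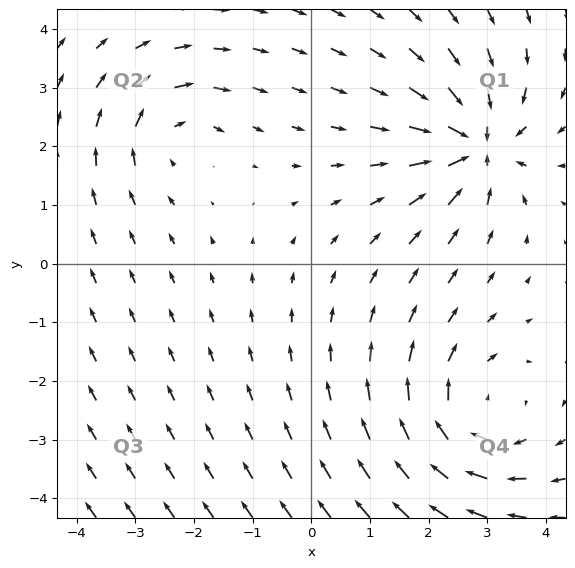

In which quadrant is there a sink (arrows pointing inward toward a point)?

The sink sits at approximately (2.8, 2.0), which lies in quadrant Q1. The divergence there is about -6, negative as expected for a sink.

Q1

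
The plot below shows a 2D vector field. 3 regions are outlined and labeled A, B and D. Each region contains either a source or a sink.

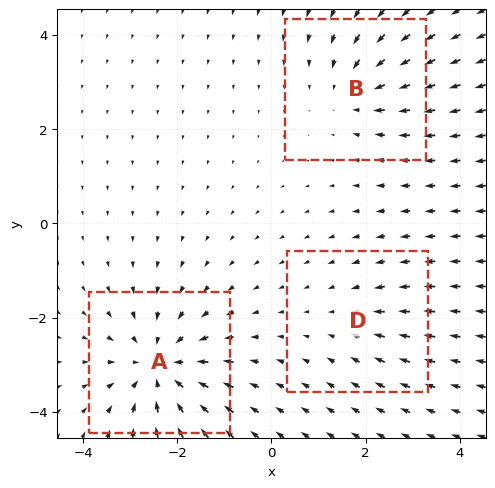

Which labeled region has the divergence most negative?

A

Divergence at each region's feature centre — A: about -5, B: about -3, D: about -2. Region A is most negative.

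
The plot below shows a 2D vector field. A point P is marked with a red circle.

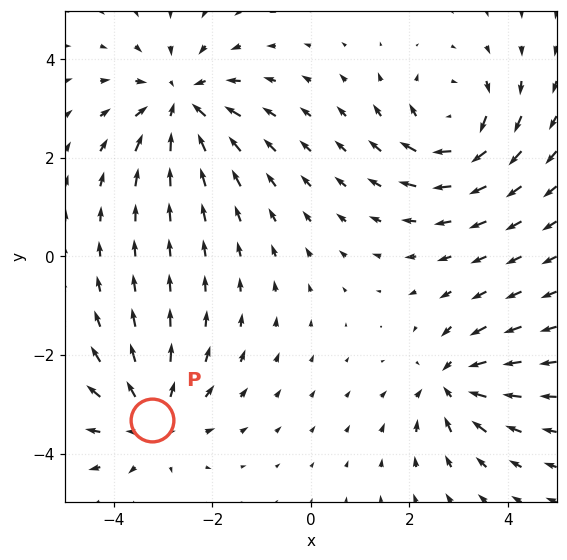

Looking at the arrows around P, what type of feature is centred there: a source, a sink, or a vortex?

source

At P (-3.2, -3.3) the arrows spread outward. Divergence about +4, curl ≈0 — positive divergence with near-zero curl is a source.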